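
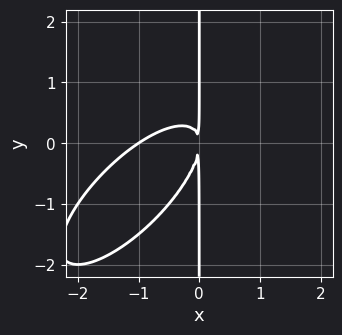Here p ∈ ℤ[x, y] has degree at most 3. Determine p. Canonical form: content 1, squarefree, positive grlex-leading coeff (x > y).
2*x^3 - 3*x^2*y + 2*x*y^2 + 2*x^2

First, degree: the shape is more complex than any degree-2 curve, so deg p = 3.
Next, reading off the gridlines: every point of the y-axis in the box is on the curve; one x-axis crossing is at x = -1.
Finally, solving for integer coefficients yields p as stated.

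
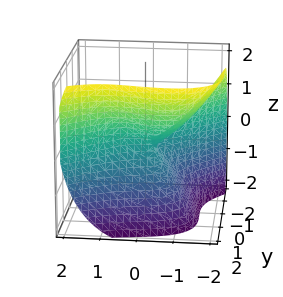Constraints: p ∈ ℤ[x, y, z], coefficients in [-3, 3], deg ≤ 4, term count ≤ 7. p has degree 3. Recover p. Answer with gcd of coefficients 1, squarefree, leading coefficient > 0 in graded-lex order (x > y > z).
1. deg p = 3. A generic line meets the surface in up to 3 points.
2. Reading off the gridlines: it meets the y-axis at y = 0 (among the integer gridlines); it meets the x-axis at x = 0 (among the integer gridlines); one z-axis crossing is at z = 0.
3. Putting this together gives p.

2*x^3 - 3*y^3 - 2*x*z + 2*y^2 + 3*z^2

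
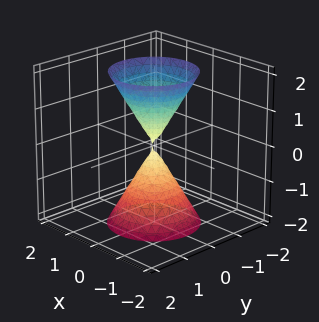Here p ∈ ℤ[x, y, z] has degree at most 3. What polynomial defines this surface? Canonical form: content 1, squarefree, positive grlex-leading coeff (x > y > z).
3*x^2 + 3*y^2 - z^2

I count 2 distinct pieces. Treating them together as one polynomial.
Degree: a double cone through the origin; a quadric, so deg p = 2.
Symmetries: it's symmetric under z → −z, forcing even powers of z; every cross-section ⟂ z is a circle, so x, y appear only via x² + y².
Reading off the gridlines: it crosses the z-axis at the gridline z = 0; a circular section at z = -2 has radius between 1 and 2.
Solving for integer coefficients yields p as stated.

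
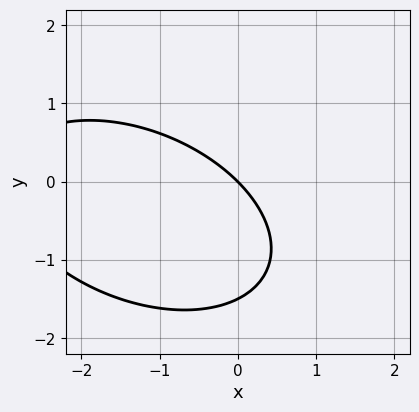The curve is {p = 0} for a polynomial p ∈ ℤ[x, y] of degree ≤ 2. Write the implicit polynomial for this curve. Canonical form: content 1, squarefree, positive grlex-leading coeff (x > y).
x^2 + x*y + 2*y^2 + 3*x + 3*y

First, degree: the shape is more complex than any degree-1 curve, so deg p = 2.
Next, reading off the gridlines: it crosses the y-axis at the gridline y = 0; it meets the x-axis at x = 0 (among the integer gridlines).
Finally, solving for integer coefficients yields p as stated.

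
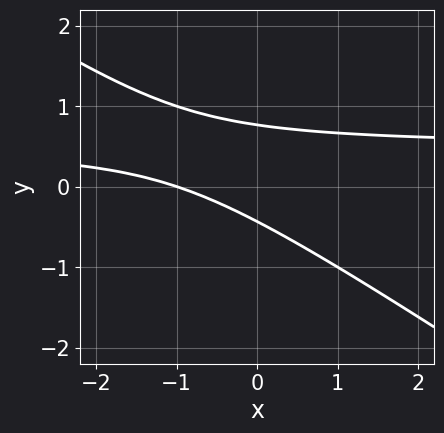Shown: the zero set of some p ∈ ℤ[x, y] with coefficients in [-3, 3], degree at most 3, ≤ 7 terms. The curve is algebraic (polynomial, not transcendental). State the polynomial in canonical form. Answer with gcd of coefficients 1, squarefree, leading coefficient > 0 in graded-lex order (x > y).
2*x*y + 3*y^2 - x - y - 1

1. deg p = 2. The shape is more complex than any degree-1 curve.
2. Checking where it meets the axes: it crosses the x-axis at the gridline x = -1.
3. Assembling these constraints gives the stated polynomial.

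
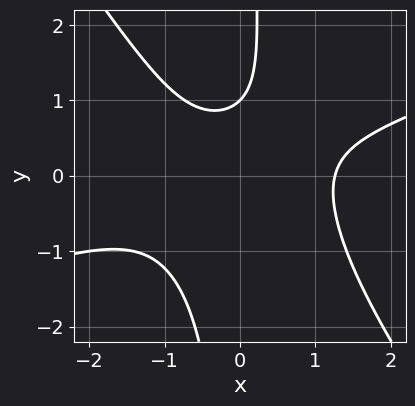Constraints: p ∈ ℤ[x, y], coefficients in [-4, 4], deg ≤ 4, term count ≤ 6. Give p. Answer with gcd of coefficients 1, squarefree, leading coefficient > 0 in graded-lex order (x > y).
First, degree: no degree-2 curve has this shape, so deg p = 3.
Next, against the integer gridlines: it meets the y-axis at y = 1 (among the integer gridlines).
Finally, these observations pin down the coefficients.

x^3 - 2*x^2*y - 2*x*y^2 + 2*y - 2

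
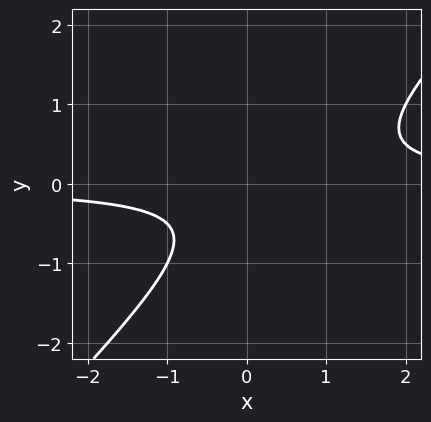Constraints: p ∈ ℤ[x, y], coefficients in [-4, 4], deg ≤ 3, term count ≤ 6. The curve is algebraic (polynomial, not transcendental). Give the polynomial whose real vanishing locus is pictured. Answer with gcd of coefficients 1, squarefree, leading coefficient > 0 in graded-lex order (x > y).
First, the degree is 2 — no degree-1 curve has this shape.
Then, reading off the gridlines: no y-intercept at any integer in the box; the curve avoids every integer x-axis point in the box.
Finally, the integer polynomial consistent with all of this is the stated p.

2*x*y - 2*y^2 - y - 1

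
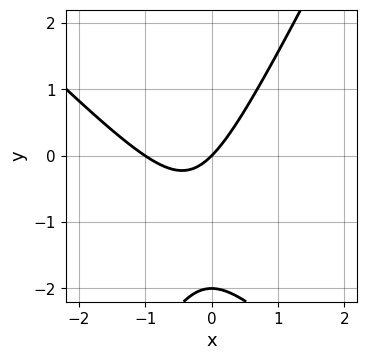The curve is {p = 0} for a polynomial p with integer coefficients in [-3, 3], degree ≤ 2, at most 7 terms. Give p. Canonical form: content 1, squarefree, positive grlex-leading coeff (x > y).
2*x^2 + x*y - y^2 + 2*x - 2*y

(a) Degree: no degree-1 curve has this shape, so deg p = 2.
(b) From the visible intercepts: among the integer gridlines, it crosses the x-axis at x ∈ {-1, 0}; the y-axis gridline crossings are at y ∈ {-2, 0}.
(c) Assembling these constraints gives the stated polynomial.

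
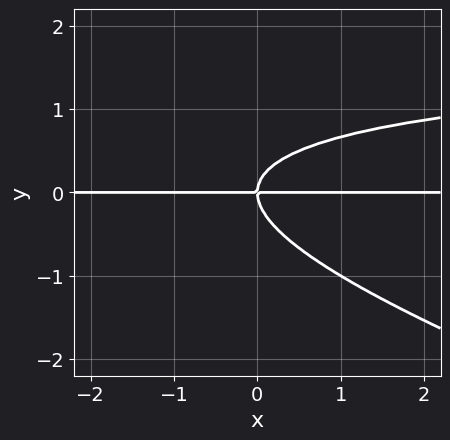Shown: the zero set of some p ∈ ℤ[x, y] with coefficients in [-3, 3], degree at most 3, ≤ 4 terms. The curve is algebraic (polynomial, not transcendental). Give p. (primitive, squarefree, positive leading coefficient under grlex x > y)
x*y^2 + 3*y^3 - 2*x*y

1. deg p = 3. The shape is more complex than any degree-2 curve.
2. Reading off the gridlines: the visible x-axis segment lies entirely on the curve; one y-axis crossing is at y = 0.
3. Matching integer coefficients to the picture gives p.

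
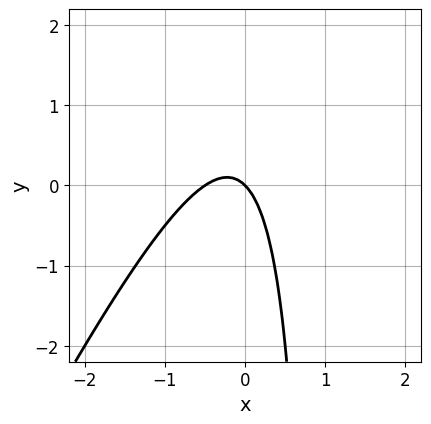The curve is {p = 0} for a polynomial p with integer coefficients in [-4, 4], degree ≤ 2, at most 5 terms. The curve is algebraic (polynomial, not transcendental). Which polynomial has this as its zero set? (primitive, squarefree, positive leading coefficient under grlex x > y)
2*x^2 - x*y + x + y

First, degree: the shape is more complex than any degree-1 curve, so deg p = 2.
Then, observable constraints: it crosses the x-axis at the gridline x = 0; it crosses the y-axis at the gridline y = 0.
Finally, the integer polynomial consistent with all of this is the stated p.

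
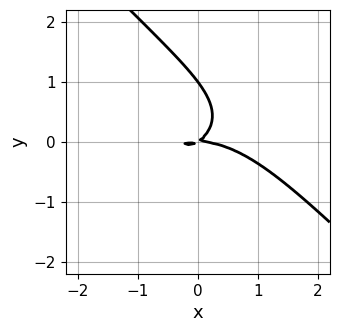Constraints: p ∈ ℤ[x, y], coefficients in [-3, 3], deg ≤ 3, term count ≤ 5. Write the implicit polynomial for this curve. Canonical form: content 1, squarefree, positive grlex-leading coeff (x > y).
x^3 + 2*x*y^2 + 3*y^3 + 2*x*y - 3*y^2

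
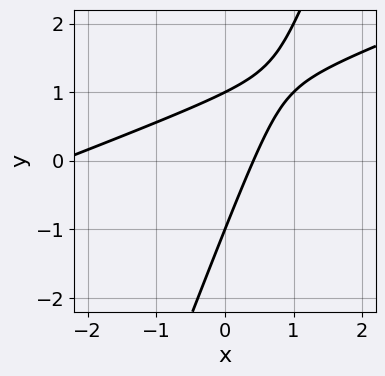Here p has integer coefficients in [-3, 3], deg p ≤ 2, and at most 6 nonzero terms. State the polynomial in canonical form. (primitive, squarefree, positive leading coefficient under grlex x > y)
x^2 - 3*x*y + y^2 + 2*x - 1

1. Degree: the shape is more complex than any degree-1 curve, so deg p = 2.
2. From the axis intercepts and sections: the y-axis gridline crossings are at y ∈ {-1, 1}.
3. Assembling these constraints gives the stated polynomial.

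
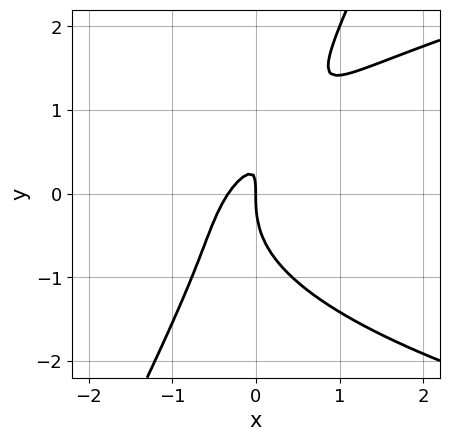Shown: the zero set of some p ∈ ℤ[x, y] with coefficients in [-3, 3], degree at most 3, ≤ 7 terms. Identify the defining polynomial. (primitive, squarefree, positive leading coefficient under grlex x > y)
The degree is 3 — the shape is more complex than any degree-2 curve.
Reading off the gridlines: it crosses the x-axis at the gridline x = 0; one y-axis crossing is at y = 0.
Putting this together gives p.

2*x*y^2 - y^3 - 3*x^2 + 2*x*y - x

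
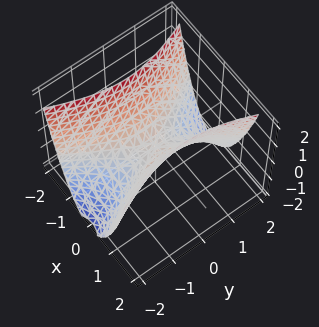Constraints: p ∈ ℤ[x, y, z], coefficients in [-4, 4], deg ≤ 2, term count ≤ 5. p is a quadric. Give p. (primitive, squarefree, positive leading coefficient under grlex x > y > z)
Degree: a hyperbolic paraboloid; a quadric, so deg p = 2.
Symmetries: the x ↦ −x reflection is a symmetry, so x appears only in even powers; it's symmetric under y → −y, forcing even powers of y.
Reading off the gridlines: it meets the x-axis at x = 0 (among the integer gridlines); it meets the y-axis at y = 0 (among the integer gridlines); it crosses the z-axis at the gridline z = 0.
Assembling these constraints gives the stated polynomial.

3*x^2 - y^2 - 2*z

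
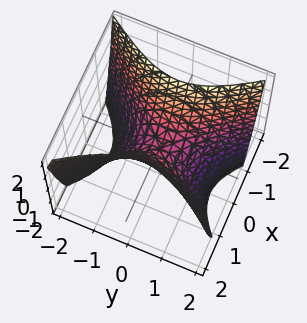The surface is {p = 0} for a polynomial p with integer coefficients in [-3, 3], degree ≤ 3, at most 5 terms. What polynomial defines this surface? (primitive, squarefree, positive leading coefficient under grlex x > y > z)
1. The degree is 2 — a hyperbolic paraboloid; a quadric.
2. Symmetries: mirror symmetry y ↦ −y ⇒ only even powers of y; it's symmetric under x → −x, forcing even powers of x.
3. Observable constraints: one y-axis crossing is at y = 0; it crosses the x-axis at the gridline x = 0; one z-axis crossing is at z = 0.
4. Matching integer coefficients to the picture gives p.

3*x^2 - 2*y^2 - 2*z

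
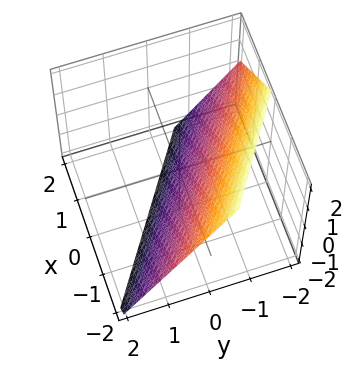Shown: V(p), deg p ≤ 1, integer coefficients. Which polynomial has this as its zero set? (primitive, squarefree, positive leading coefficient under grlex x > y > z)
2*x + 3*y + 2*z + 2

Degree: the surface is flat (a plane), so deg p = 1.
Against the integer gridlines: one z-axis crossing is at z = -1; one x-axis crossing is at x = -1.
Matching integer coefficients to the picture gives p.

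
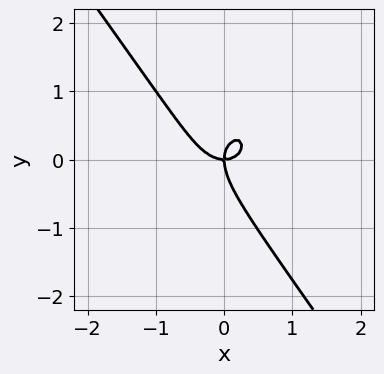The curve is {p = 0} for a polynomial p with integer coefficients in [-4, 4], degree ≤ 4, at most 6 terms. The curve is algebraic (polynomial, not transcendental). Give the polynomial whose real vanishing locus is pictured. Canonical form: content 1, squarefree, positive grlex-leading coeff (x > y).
(a) Degree: the shape is more complex than any degree-2 curve, so deg p = 3.
(b) From the axis intercepts and sections: one x-axis crossing is at x = 0; one y-axis crossing is at y = 0.
(c) Matching integer coefficients to the picture gives p.

3*x^3 + x^2*y + 2*x*y^2 + 2*y^3 - 2*x*y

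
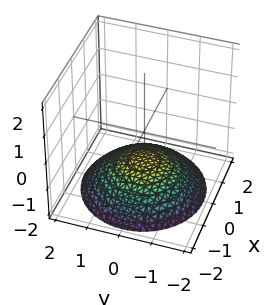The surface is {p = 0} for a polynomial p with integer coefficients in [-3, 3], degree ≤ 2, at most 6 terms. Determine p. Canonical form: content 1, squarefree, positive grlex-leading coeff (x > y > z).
x^2 + y^2 + 3*z + 3

First, degree: the shape is more complex than any degree-1 surface, so deg p = 2.
Next, by symmetry, the surface is invariant under rotation about z: p = q(x² + y², z).
Then, against the integer gridlines: the surface avoids every integer x-axis point in the box; it meets the z-axis at z = -1 (among the integer gridlines); it misses every integer gridline on the y-axis; a circular section at z = -2 has radius between 1 and 2.
Finally, assembling these constraints gives the stated polynomial.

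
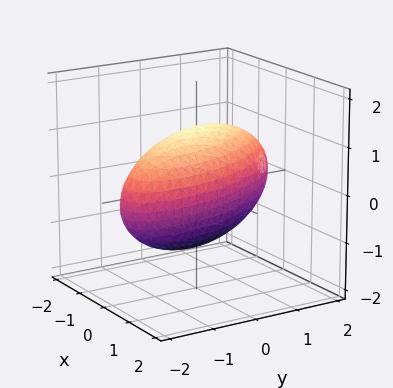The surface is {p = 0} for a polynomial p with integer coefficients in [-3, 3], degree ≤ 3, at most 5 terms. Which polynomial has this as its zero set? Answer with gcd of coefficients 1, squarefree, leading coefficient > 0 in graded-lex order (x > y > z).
3*x^2 + 2*x*y + y^2 + 2*z^2 - 3

1. The degree is 2 — the shape is more complex than any degree-1 surface.
2. Reading off the gridlines: among the integer gridlines, it crosses the x-axis at x ∈ {-1, 1}.
3. Assembling these constraints gives the stated polynomial.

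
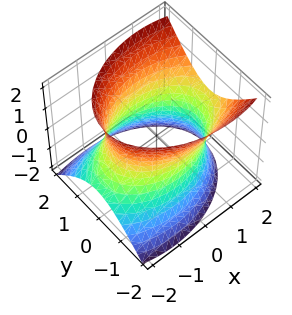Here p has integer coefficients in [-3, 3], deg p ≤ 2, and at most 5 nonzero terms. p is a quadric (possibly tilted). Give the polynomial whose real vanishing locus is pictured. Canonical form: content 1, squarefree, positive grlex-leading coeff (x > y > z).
x^2 - x*z + 2*y^2 - z^2 - 3

(a) The degree is 2 — the shape is more complex than any degree-1 surface.
(b) Checking where it meets the axes: no z-intercept at any integer in the box.
(c) Matching integer coefficients to the picture gives p.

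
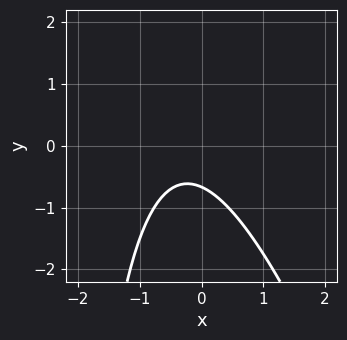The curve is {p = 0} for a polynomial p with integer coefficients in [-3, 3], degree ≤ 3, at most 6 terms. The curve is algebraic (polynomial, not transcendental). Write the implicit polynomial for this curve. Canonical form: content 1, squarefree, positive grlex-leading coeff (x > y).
(a) Degree: no degree-1 curve has this shape, so deg p = 2.
(b) Observable constraints: the curve avoids every integer x-axis point in the box.
(c) Matching integer coefficients to the picture gives p.

3*x^2 + x*y + 2*x + 3*y + 2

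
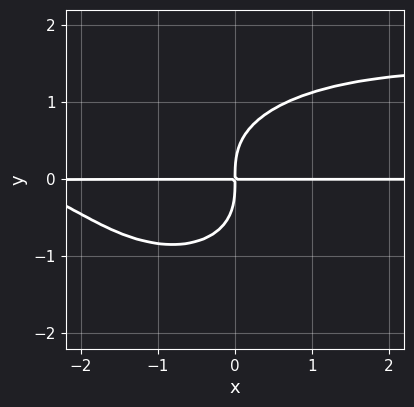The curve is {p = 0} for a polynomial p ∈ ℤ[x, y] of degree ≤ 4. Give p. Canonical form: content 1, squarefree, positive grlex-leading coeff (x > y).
(a) The degree is 4 — a generic line meets the curve in up to 4 points.
(b) From the axis intercepts and sections: every point of the x-axis in the box is on the curve.
(c) Together with the visible shape, these determine p as stated.

x^2*y^2 + 2*y^4 - x^2*y - 3*x*y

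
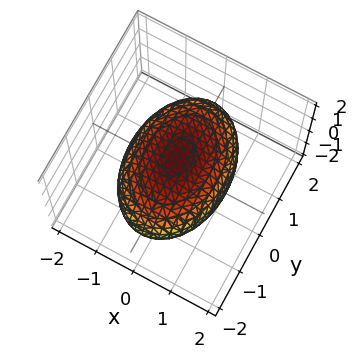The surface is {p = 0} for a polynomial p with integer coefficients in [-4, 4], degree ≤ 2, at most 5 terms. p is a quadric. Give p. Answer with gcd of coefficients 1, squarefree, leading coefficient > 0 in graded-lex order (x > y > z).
(a) Degree: a closed, bounded, convex surface; a quadric, so deg p = 2.
(b) Symmetries: it's symmetric under y → −y, forcing even powers of y; mirror symmetry z ↦ −z ⇒ only even powers of z; mirror symmetry x ↦ −x ⇒ only even powers of x.
(c) Reading off the gridlines: among the integer gridlines, it crosses the z-axis at z ∈ {-1, 1}.
(d) Fitting integer coefficients to these (and the overall shape) gives p.

2*x^2 + y^2 + 3*z^2 - 3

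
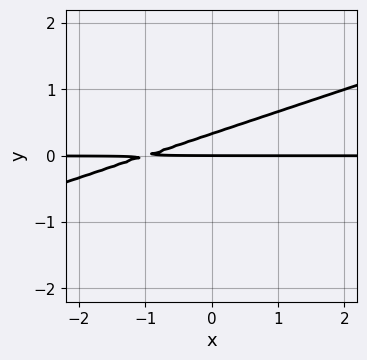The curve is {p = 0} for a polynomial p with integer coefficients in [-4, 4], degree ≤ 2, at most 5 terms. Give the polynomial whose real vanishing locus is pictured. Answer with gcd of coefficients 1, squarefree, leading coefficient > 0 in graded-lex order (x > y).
Degree: a generic line meets the curve in up to 2 points, so deg p = 2.
From the axis intercepts and sections: it crosses the y-axis at the gridline y = 0; the visible x-axis segment lies entirely on the curve.
Solving for integer coefficients yields p as stated.

x*y - 3*y^2 + y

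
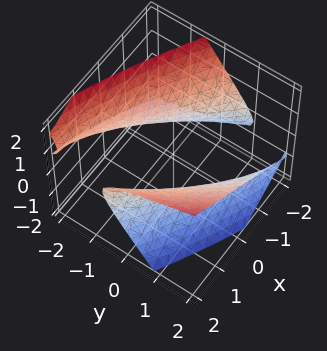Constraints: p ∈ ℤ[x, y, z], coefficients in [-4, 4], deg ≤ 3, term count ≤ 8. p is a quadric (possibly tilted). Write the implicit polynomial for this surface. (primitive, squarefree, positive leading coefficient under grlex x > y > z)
(a) There are 2 components. Treating them together as one polynomial.
(b) deg p = 2. No degree-1 surface has this shape.
(c) From the axis intercepts and sections: the surface avoids every integer z-axis point in the box.
(d) Matching integer coefficients to the picture gives p.

x^2 + 2*x*y + y^2 - 2*y*z - 2*z^2 - 2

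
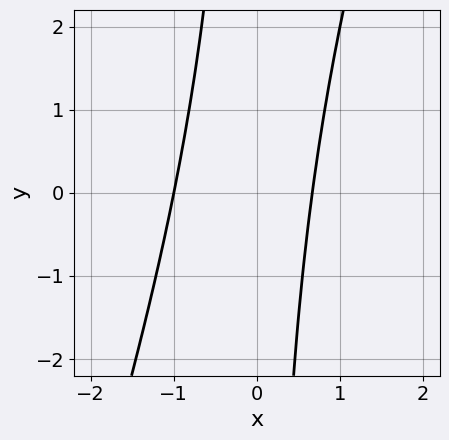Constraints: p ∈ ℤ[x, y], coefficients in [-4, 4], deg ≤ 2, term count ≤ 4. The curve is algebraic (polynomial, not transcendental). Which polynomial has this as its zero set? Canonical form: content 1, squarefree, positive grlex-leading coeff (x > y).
First, deg p = 2.
Next, from the axis intercepts and sections: it crosses the x-axis at the gridline x = -1; it misses every integer gridline on the y-axis.
Finally, these observations pin down the coefficients.

3*x^2 - x*y + x - 2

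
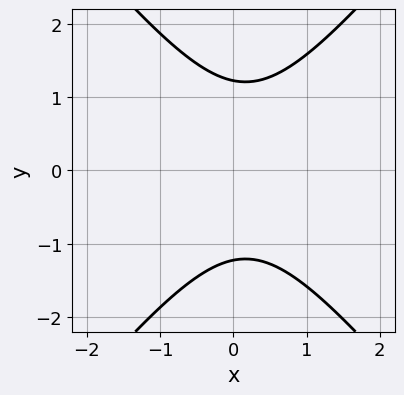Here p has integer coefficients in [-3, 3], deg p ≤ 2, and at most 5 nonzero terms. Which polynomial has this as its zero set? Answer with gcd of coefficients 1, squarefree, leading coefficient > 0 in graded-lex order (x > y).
3*x^2 - 2*y^2 - x + 3

The degree is 2 — a generic line meets the curve in up to 2 points.
Symmetries: it's symmetric under y → −y, forcing even powers of y.
From the axis intercepts and sections: the curve avoids every integer x-axis point in the box.
Putting this together gives p.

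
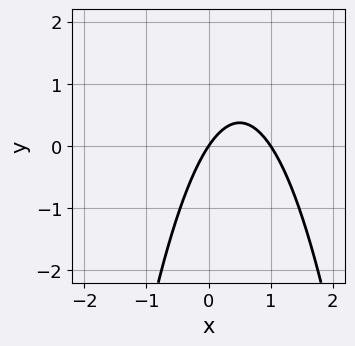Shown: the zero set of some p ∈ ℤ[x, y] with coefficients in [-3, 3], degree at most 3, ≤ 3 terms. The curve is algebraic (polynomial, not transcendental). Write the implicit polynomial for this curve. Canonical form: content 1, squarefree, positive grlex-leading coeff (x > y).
3*x^2 - 3*x + 2*y

Degree: the shape is more complex than any degree-1 curve, so deg p = 2.
Observable constraints: among the integer gridlines, it crosses the x-axis at x ∈ {0, 1}; one y-axis crossing is at y = 0.
These observations pin down the coefficients.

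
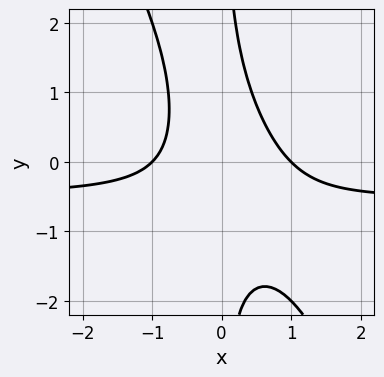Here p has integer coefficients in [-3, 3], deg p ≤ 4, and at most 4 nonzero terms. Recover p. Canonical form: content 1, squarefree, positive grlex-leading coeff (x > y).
Degree: no degree-2 curve has this shape, so deg p = 3.
From the axis intercepts and sections: the curve avoids every integer y-axis point in the box; the x-axis gridline crossings are at x ∈ {-1, 1}.
Putting this together gives p.

2*x^2*y + x*y^2 + x^2 - 1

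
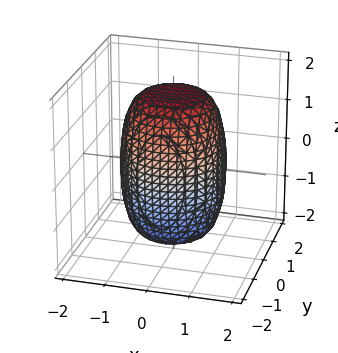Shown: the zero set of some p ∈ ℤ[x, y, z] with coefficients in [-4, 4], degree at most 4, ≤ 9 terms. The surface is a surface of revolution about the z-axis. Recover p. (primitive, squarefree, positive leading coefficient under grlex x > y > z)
2*x^4 + 4*x^2*y^2 + 2*y^4 - x^2 - y^2 + z^2 - 3

1. Degree: the shape is more complex than any degree-3 surface, so deg p = 4.
2. Symmetries: rotational symmetry about the z-axis ⇒ p depends on x, y only through x² + y².
3. Checking where it meets the axes: a circular section at z = -1 has radius between 1 and 2.
4. Putting this together gives p.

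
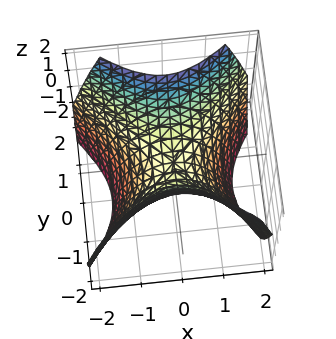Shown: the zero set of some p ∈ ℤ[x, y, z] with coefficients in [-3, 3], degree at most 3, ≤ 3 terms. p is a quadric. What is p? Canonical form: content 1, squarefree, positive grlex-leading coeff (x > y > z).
First, degree: a saddle surface; a quadric, so deg p = 2.
Next, symmetries: it's symmetric under x → −x, forcing even powers of x; the y ↦ −y reflection is a symmetry, so y appears only in even powers.
Next, from the axis intercepts and sections: it meets the y-axis at y = 0 (among the integer gridlines); it crosses the x-axis at the gridline x = 0.
Finally, matching integer coefficients to the picture gives p.

x^2 - y^2 + z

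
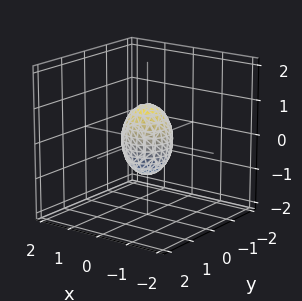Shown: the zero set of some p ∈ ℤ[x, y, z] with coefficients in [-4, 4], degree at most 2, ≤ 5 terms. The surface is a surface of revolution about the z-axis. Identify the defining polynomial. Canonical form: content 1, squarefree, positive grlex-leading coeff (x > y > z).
2*x^2 + 2*y^2 + z^2 - 1

(a) The degree is 2 — no degree-1 surface has this shape.
(b) Symmetry: every cross-section ⟂ z is a circle, so x, y appear only via x² + y².
(c) Reading off the gridlines: a circular section at z = 0 has radius between 0 and 1; the z-axis gridline crossings are at z ∈ {-1, 1}.
(d) Solving for integer coefficients yields p as stated.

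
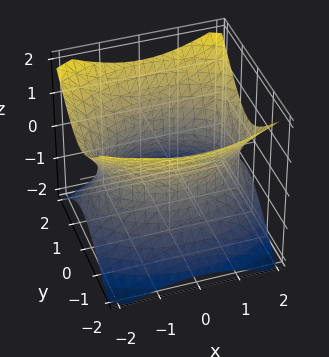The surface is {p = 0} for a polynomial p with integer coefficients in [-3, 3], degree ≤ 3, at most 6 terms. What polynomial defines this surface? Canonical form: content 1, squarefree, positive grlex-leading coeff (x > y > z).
First, deg p = 2. An hourglass — one-sheet hyperboloid; a quadric.
Next, symmetries: the x ↦ −x reflection is a symmetry, so x appears only in even powers; it's symmetric under z → −z, forcing even powers of z; mirror symmetry y ↦ −y ⇒ only even powers of y.
Then, reading off the gridlines: no z-intercept at any integer in the box.
Finally, putting this together gives p.

x^2 + 2*y^2 - 2*z^2 - 3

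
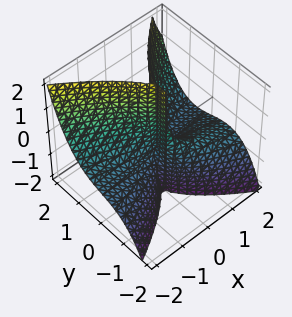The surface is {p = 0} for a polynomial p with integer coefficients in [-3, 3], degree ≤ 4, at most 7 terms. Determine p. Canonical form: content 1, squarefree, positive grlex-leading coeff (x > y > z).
Degree: the shape is more complex than any degree-2 surface, so deg p = 3.
Reading off the gridlines: it crosses the x-axis at the gridline x = 0; every point of the z-axis in the box is on the surface; it crosses the y-axis at the gridline y = 0.
Together with the visible shape, these determine p as stated.

3*x^2*z - 3*y^3 + 2*x^2 + 2*x*y - y^2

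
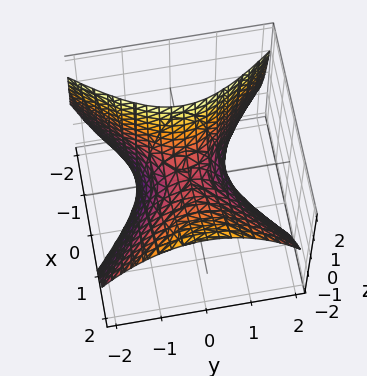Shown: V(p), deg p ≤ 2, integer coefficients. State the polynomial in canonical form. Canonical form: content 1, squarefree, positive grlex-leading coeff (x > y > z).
x^2 - x*z - y^2 - z

1. Degree: a generic line meets the surface in up to 2 points, so deg p = 2.
2. Observable constraints: one y-axis crossing is at y = 0; one x-axis crossing is at x = 0; it meets the z-axis at z = 0 (among the integer gridlines).
3. Putting this together gives p.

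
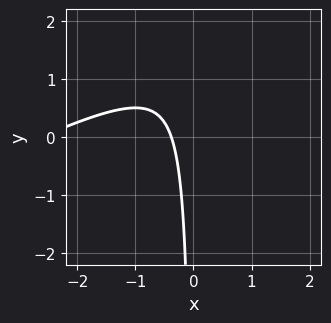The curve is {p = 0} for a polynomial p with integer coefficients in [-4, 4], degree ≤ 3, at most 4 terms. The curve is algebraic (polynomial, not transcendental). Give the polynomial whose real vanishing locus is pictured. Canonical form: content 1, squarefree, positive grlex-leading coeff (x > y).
(a) The degree is 2 — a generic line meets the curve in up to 2 points.
(b) Checking where it meets the axes: no y-intercept at any integer in the box.
(c) Together with the visible shape, these determine p as stated.

x^2 - 2*x*y + 3*x + 1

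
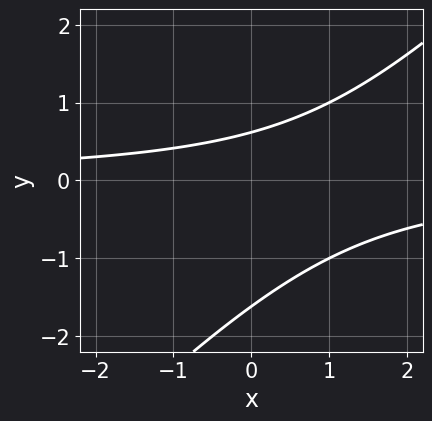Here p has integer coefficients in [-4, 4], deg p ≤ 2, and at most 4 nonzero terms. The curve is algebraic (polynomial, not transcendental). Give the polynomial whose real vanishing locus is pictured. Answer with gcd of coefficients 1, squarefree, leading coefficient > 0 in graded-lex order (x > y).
x*y - y^2 - y + 1

First, the degree is 2 — the shape is more complex than any degree-1 curve.
Then, from the visible intercepts: no x-intercept at any integer in the box.
Finally, these observations pin down the coefficients.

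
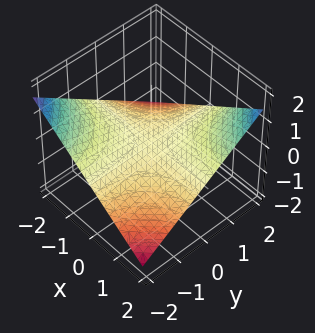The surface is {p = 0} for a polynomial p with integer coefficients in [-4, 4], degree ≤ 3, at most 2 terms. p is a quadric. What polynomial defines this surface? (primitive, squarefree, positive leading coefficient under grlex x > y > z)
The degree is 2 — a hyperbolic paraboloid; a quadric.
From the axis intercepts and sections: every point of the y-axis in the box is on the surface; every point of the x-axis in the box is on the surface; one z-axis crossing is at z = 0.
Solving for integer coefficients yields p as stated.

x*y - 3*z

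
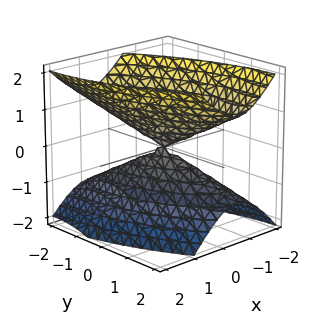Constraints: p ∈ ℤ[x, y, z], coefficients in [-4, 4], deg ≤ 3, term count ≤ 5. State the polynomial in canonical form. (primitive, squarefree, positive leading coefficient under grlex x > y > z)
(a) There are 2 components. They look like related sheets of one shape, so recover p as a whole.
(b) The degree is 2 — no degree-1 surface has this shape.
(c) Checking where it meets the axes: it meets the y-axis at y = 0 (among the integer gridlines); one z-axis crossing is at z = 0; it meets the x-axis at x = 0 (among the integer gridlines).
(d) Together with the visible shape, these determine p as stated.

3*x^2 + 2*x*y + y^2 - 2*z^2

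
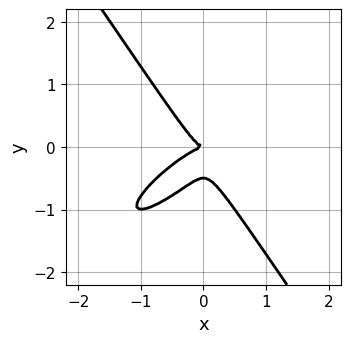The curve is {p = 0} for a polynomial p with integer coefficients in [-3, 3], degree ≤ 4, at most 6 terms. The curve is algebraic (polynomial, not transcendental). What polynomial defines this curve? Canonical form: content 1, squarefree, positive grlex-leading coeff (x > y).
2*x^3 - 3*x^2*y + 2*y^3 + y^2

The degree is 3 — no degree-2 curve has this shape.
Observable constraints: it crosses the y-axis at the gridline y = 0; it meets the x-axis at x = 0 (among the integer gridlines).
The integer polynomial consistent with all of this is the stated p.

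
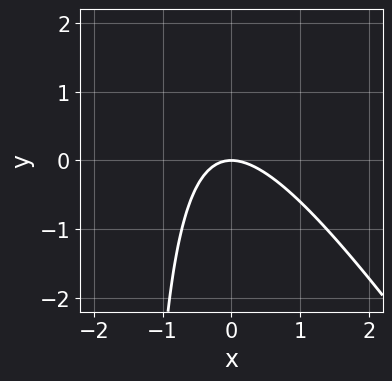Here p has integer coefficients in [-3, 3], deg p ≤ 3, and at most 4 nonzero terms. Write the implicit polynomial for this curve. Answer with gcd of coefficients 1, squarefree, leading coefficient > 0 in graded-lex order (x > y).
(a) deg p = 2.
(b) From the visible intercepts: it crosses the y-axis at the gridline y = 0; one x-axis crossing is at x = 0.
(c) The integer polynomial consistent with all of this is the stated p.

3*x^2 + 2*x*y + 3*y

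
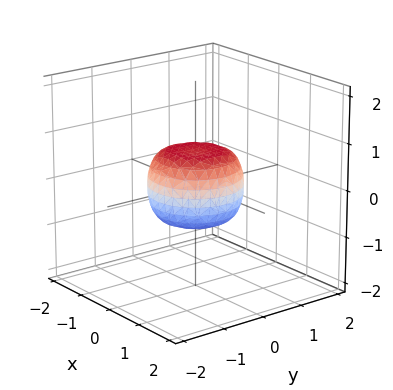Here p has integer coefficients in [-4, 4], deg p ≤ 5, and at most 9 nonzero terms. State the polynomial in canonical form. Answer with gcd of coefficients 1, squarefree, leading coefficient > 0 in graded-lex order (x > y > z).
Degree: the shape is more complex than any degree-3 surface, so deg p = 4.
Symmetry: the z-axis is an axis of rotation, so x and y enter only as x² + y².
Reading off the gridlines: a circular section at z = 0 has radius exactly 1; among the integer gridlines, it crosses the x-axis at x ∈ {-1, 1}; the y-axis gridline crossings are at y ∈ {-1, 1}.
Solving for integer coefficients yields p as stated.

2*x^4 + 4*x^2*y^2 + 2*y^4 - x^2 - y^2 + 2*z^2 - 1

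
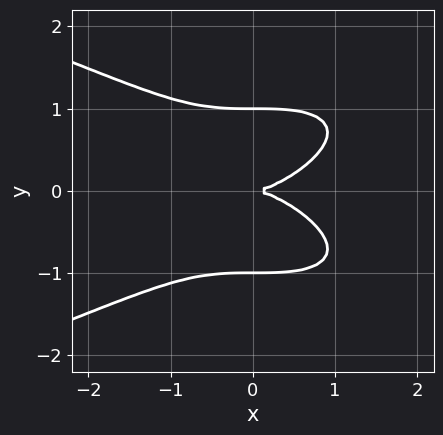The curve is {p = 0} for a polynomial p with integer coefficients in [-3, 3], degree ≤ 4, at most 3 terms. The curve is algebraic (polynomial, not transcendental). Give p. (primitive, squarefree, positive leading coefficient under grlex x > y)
First, the degree is 4 — no degree-3 curve has this shape.
Next, symmetries: the y ↦ −y reflection is a symmetry, so y appears only in even powers.
Then, observable constraints: it crosses the x-axis at the gridline x = 0; the y-axis gridline crossings are at y ∈ {-1, 0, 1}.
Finally, the integer polynomial consistent with all of this is the stated p.

3*y^4 + x^3 - 3*y^2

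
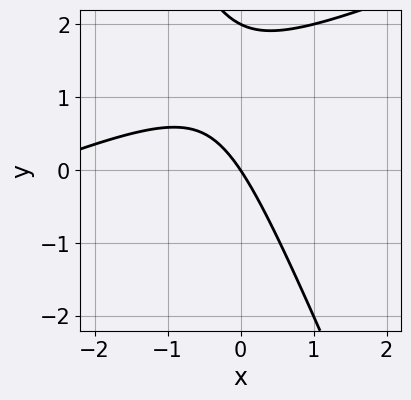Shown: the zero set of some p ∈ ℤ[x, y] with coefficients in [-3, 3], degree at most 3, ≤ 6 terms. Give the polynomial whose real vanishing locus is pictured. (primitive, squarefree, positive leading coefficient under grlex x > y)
1. The degree is 2 — no degree-1 curve has this shape.
2. From the axis intercepts and sections: the y-axis gridline crossings are at y ∈ {0, 2}; one x-axis crossing is at x = 0.
3. Fitting integer coefficients to these (and the overall shape) gives p.

x^2 - 2*x*y - y^2 + 3*x + 2*y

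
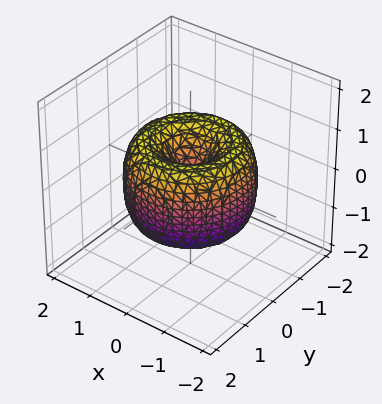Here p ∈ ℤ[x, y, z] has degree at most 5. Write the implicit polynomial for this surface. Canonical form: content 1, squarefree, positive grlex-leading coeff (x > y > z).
deg p = 4. No degree-3 surface has this shape.
Symmetries: rotational symmetry about the z-axis ⇒ p depends on x, y only through x² + y².
Observable constraints: one z-axis crossing is at z = 0; a circular section at z = 0 has radius between 1 and 2; it meets the y-axis at y = 0 (among the integer gridlines); one x-axis crossing is at x = 0.
The integer polynomial consistent with all of this is the stated p.

x^4 + 2*x^2*y^2 + y^4 - 2*x^2 - 2*y^2 + z^2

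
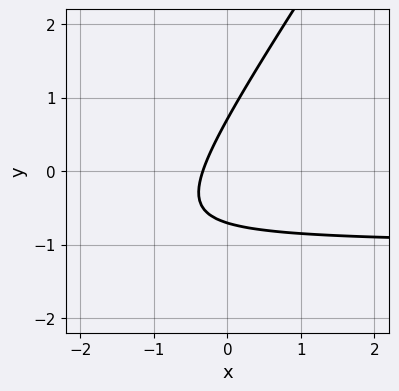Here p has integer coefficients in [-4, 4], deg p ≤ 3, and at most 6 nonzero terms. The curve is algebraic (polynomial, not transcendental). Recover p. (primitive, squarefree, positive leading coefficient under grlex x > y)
1. The degree is 2 — no degree-1 curve has this shape.
2. Putting this together gives p.

3*x*y - 2*y^2 + 3*x + 1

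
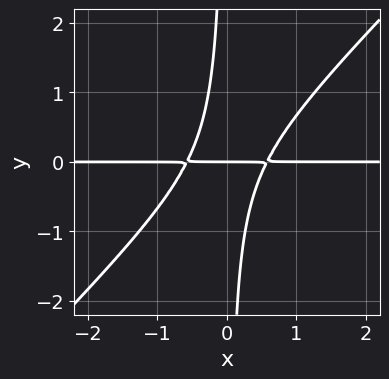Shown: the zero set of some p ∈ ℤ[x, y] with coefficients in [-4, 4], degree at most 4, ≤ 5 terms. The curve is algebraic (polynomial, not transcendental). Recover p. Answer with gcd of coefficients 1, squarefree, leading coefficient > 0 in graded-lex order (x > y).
3*x^2*y - 3*x*y^2 - y

The degree is 3 — no degree-2 curve has this shape.
From the axis intercepts and sections: every point of the x-axis in the box is on the curve; it meets the y-axis at y = 0 (among the integer gridlines).
The integer polynomial consistent with all of this is the stated p.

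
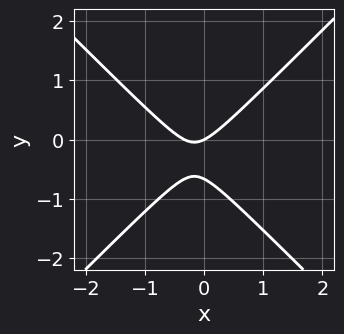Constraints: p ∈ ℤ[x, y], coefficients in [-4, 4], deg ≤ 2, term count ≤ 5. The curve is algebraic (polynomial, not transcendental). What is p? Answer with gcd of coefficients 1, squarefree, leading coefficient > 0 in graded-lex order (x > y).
First, degree: no degree-1 curve has this shape, so deg p = 2.
Next, against the integer gridlines: it crosses the y-axis at the gridline y = 0; it crosses the x-axis at the gridline x = 0.
Finally, assembling these constraints gives the stated polynomial.

3*x^2 - 3*y^2 + x - 2*y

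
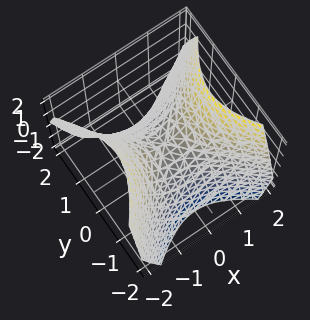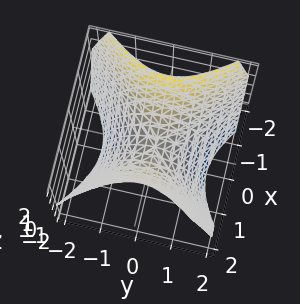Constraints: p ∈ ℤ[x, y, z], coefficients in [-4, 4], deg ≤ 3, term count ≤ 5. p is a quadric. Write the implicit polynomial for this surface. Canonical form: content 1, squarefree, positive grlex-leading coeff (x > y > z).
1. Degree: a hyperbolic paraboloid; a quadric, so deg p = 2.
2. Symmetries: it's symmetric under x → −x, forcing even powers of x; the y ↦ −y reflection is a symmetry, so y appears only in even powers.
3. Observable constraints: it meets the y-axis at y = 0 (among the integer gridlines); it crosses the z-axis at the gridline z = 0.
4. Putting this together gives p.

x^2 - y^2 - z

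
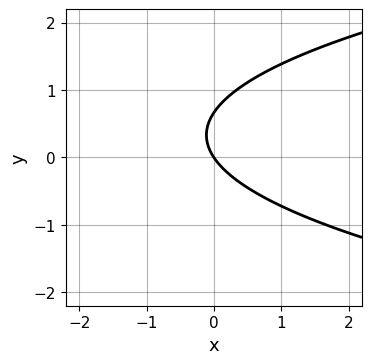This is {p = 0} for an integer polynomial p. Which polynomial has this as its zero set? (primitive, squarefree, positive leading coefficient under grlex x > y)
3*y^2 - 3*x - 2*y

Degree: no degree-1 curve has this shape, so deg p = 2.
Reading off the gridlines: it meets the x-axis at x = 0 (among the integer gridlines); it meets the y-axis at y = 0 (among the integer gridlines).
The integer polynomial consistent with all of this is the stated p.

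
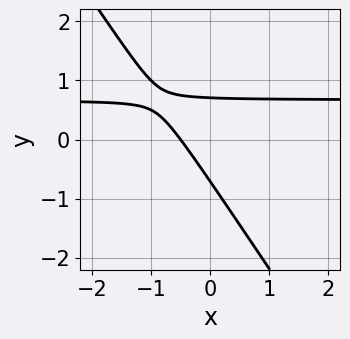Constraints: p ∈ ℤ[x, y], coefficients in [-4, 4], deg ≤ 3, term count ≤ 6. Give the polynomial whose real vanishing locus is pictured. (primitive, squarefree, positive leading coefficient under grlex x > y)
First, deg p = 2. A generic line meets the curve in up to 2 points.
Finally, putting this together gives p.

3*x*y + 2*y^2 - 2*x - 1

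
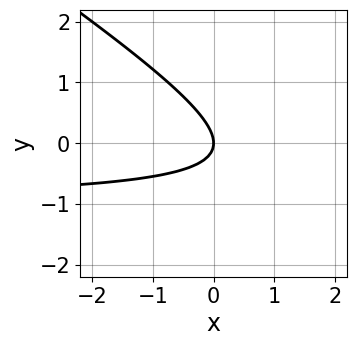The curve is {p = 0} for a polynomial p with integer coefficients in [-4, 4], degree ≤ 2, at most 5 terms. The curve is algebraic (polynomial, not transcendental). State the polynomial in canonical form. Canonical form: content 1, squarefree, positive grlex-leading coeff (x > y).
2*x*y + 3*y^2 + 2*x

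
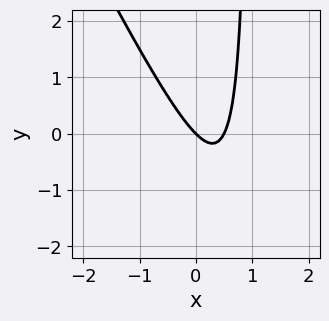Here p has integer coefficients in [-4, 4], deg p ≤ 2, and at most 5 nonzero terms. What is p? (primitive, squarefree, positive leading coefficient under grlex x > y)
2*x^2 + x*y - x - y

(a) The degree is 2 — the shape is more complex than any degree-1 curve.
(b) From the axis intercepts and sections: it crosses the x-axis at the gridline x = 0; it crosses the y-axis at the gridline y = 0.
(c) The integer polynomial consistent with all of this is the stated p.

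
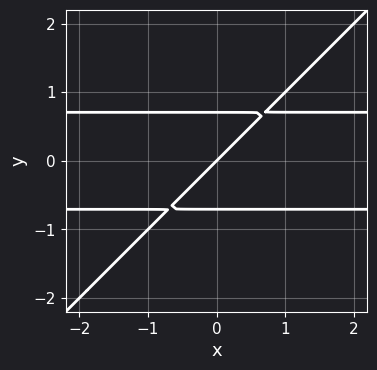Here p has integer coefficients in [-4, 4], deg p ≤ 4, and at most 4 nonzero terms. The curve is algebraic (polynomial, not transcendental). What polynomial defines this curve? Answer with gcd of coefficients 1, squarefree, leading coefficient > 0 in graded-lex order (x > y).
2*x*y^2 - 2*y^3 - x + y

(a) deg p = 3. No degree-2 curve has this shape.
(b) Observable constraints: one x-axis crossing is at x = 0; it crosses the y-axis at the gridline y = 0.
(c) Assembling these constraints gives the stated polynomial.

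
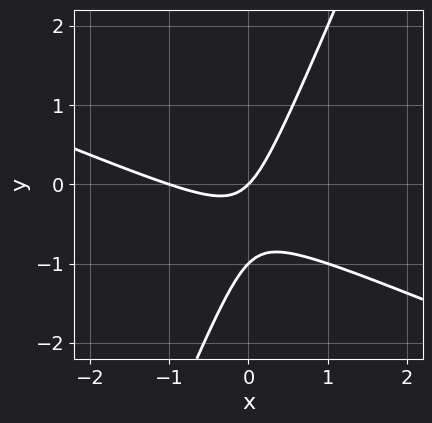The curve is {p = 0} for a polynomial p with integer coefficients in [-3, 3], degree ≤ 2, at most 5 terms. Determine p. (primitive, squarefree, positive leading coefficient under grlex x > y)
First, deg p = 2. The shape is more complex than any degree-1 curve.
Next, observable constraints: among the integer gridlines, it crosses the y-axis at y ∈ {-1, 0}; among the integer gridlines, it crosses the x-axis at x ∈ {-1, 0}.
Finally, putting this together gives p.

x^2 + 2*x*y - y^2 + x - y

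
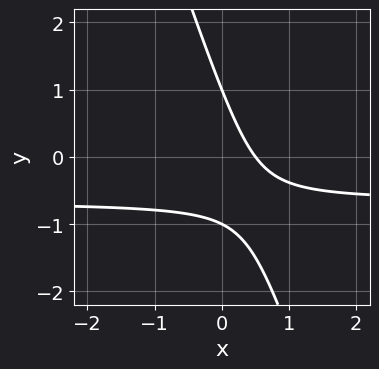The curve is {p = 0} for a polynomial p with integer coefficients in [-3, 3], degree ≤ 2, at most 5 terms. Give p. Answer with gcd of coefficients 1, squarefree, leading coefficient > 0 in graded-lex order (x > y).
3*x*y + y^2 + 2*x - 1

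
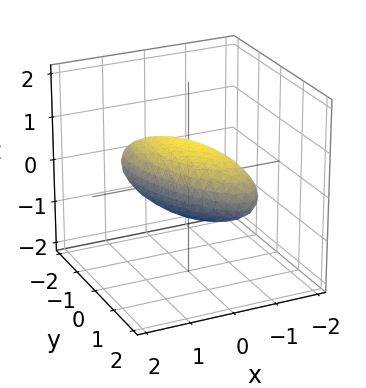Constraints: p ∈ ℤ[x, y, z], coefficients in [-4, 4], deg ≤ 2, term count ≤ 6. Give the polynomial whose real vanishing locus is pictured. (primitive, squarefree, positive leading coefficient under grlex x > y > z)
3*x^2 + 2*x*y + y^2 + 3*z^2 - 2

deg p = 2. No degree-1 surface has this shape.
Putting this together gives p.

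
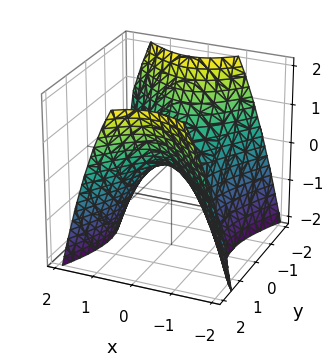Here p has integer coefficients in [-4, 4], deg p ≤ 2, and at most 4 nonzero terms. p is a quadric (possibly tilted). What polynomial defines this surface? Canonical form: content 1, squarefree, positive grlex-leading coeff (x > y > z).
3*x^2 + x*y - 2*y^2 + 3*z

The degree is 2 — the shape is more complex than any degree-1 surface.
Reading off the gridlines: one x-axis crossing is at x = 0; one y-axis crossing is at y = 0; one z-axis crossing is at z = 0.
Solving for integer coefficients yields p as stated.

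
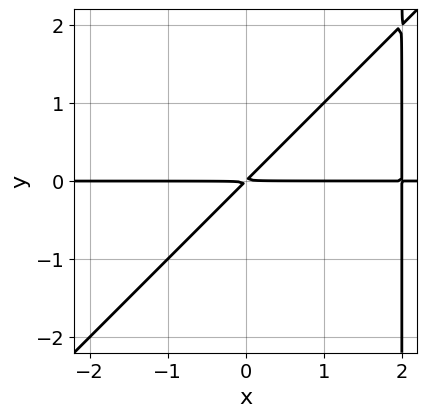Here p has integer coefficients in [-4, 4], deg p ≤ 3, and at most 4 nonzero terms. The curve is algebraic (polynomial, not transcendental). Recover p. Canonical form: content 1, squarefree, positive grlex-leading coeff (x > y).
x^2*y - x*y^2 - 2*x*y + 2*y^2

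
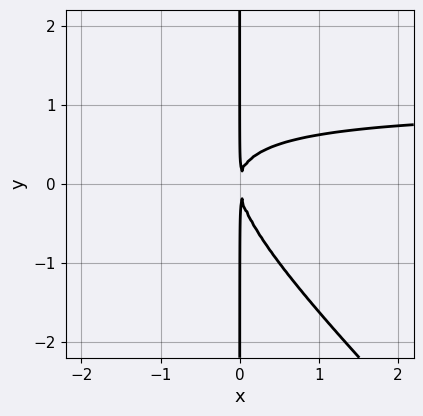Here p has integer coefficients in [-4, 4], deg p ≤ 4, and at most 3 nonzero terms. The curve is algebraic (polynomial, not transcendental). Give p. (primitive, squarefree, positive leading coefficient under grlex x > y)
x^2*y + x*y^2 - x^2

1. deg p = 3. A generic line meets the curve in up to 3 points.
2. From the visible intercepts: every point of the y-axis in the box is on the curve.
3. Together with the visible shape, these determine p as stated.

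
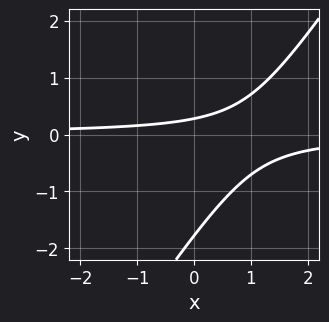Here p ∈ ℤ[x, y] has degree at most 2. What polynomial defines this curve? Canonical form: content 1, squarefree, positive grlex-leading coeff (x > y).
3*x*y - 2*y^2 - 3*y + 1

deg p = 2. No degree-1 curve has this shape.
Against the integer gridlines: the curve avoids every integer x-axis point in the box.
Putting this together gives p.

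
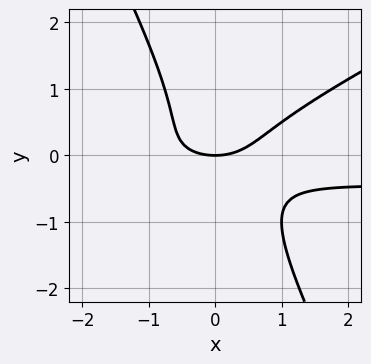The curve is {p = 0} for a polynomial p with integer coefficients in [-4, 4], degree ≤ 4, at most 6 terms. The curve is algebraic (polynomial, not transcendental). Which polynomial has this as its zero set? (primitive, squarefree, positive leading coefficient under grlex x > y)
The degree is 3 — the shape is more complex than any degree-2 curve.
Checking where it meets the axes: one x-axis crossing is at x = 0; it crosses the y-axis at the gridline y = 0.
The integer polynomial consistent with all of this is the stated p.

2*x^2*y - 3*x*y^2 - 2*y^3 + x^2 - 2*y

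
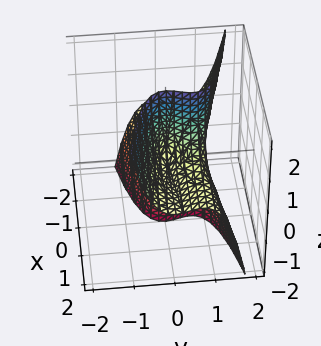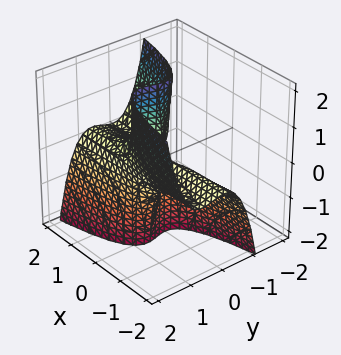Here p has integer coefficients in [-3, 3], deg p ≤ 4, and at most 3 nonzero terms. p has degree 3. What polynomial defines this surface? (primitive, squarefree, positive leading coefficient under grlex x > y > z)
2*y^3 + x*z - 2*y^2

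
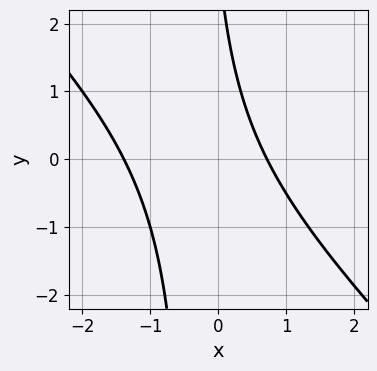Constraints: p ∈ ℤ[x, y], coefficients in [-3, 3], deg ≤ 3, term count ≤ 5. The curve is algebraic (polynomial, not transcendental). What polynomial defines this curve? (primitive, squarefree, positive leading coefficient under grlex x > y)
3*x^2 + 3*x*y + 2*x + y - 3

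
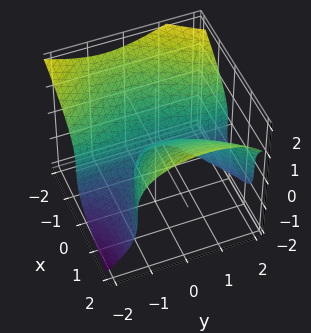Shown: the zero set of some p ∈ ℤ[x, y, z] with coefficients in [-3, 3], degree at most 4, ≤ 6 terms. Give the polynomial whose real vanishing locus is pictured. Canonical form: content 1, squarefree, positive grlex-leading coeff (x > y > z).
1. The degree is 3 — no degree-2 surface has this shape.
2. Against the integer gridlines: it crosses the x-axis at the gridline x = 0; it meets the z-axis at z = 0 (among the integer gridlines); the visible y-axis segment lies entirely on the surface.
3. Putting this together gives p.

x^2*y - 2*x*y^2 - 3*z^3 + 3*x^2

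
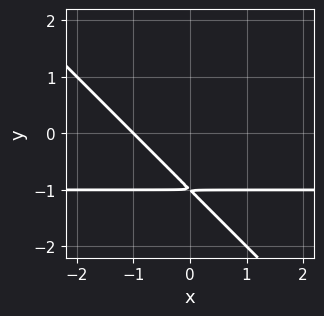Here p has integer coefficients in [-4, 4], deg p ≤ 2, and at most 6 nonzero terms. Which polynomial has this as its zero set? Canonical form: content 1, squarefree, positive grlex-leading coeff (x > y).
x*y + y^2 + x + 2*y + 1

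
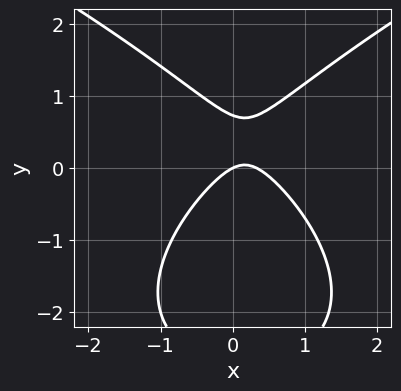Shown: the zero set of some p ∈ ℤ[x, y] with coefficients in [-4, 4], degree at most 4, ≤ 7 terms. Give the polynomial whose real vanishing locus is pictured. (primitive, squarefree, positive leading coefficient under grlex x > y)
1. deg p = 3.
2. Observable constraints: it crosses the x-axis at the gridline x = 0; one y-axis crossing is at y = 0.
3. Fitting integer coefficients to these (and the overall shape) gives p.

y^3 - 3*x^2 + 2*y^2 + x - 2*y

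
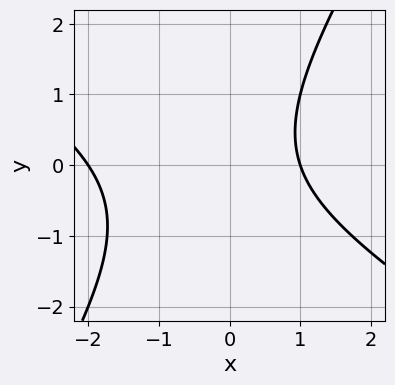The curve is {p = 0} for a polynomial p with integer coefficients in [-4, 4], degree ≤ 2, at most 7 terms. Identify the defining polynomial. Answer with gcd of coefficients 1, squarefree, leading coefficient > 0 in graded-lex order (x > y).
x^2 + x*y - y^2 + x - 2

First, degree: a generic line meets the curve in up to 2 points, so deg p = 2.
Then, observable constraints: among the integer gridlines, it crosses the x-axis at x ∈ {-2, 1}; no y-intercept at any integer in the box.
Finally, fitting integer coefficients to these (and the overall shape) gives p.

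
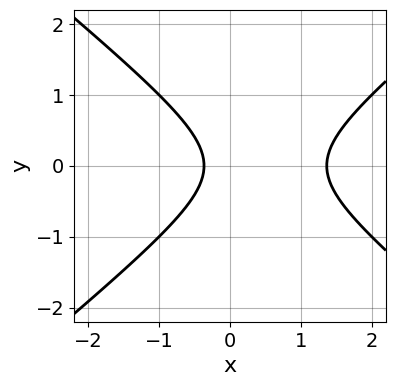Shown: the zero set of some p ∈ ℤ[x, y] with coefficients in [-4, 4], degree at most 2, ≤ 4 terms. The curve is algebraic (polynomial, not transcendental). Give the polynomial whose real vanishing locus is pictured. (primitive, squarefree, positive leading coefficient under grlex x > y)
1. Degree: the shape is more complex than any degree-1 curve, so deg p = 2.
2. Symmetries: mirror symmetry y ↦ −y ⇒ only even powers of y.
3. Reading off the gridlines: no y-intercept at any integer in the box.
4. Assembling these constraints gives the stated polynomial.

2*x^2 - 3*y^2 - 2*x - 1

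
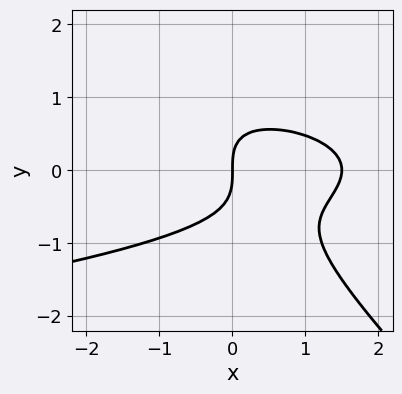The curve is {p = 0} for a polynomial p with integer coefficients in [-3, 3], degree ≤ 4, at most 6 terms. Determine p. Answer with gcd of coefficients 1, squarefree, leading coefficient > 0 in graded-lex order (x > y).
Degree: no degree-2 curve has this shape, so deg p = 3.
Observable constraints: it crosses the x-axis at the gridline x = 0; it crosses the y-axis at the gridline y = 0.
These observations pin down the coefficients.

3*x*y^2 + 3*y^3 + 2*x^2 - 3*x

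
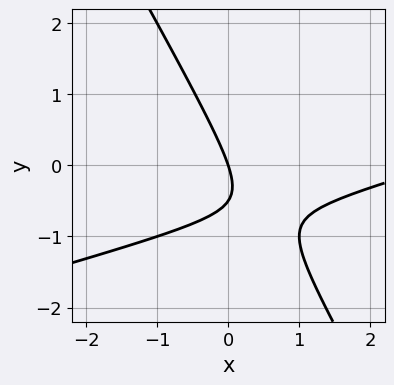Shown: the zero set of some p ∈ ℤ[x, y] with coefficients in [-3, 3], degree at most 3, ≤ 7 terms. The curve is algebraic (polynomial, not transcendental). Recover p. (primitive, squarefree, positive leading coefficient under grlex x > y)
(a) deg p = 2.
(b) Reading off the gridlines: one x-axis crossing is at x = 0; one y-axis crossing is at y = 0.
(c) Together with the visible shape, these determine p as stated.

x^2 - 3*x*y - 2*y^2 - 3*x - y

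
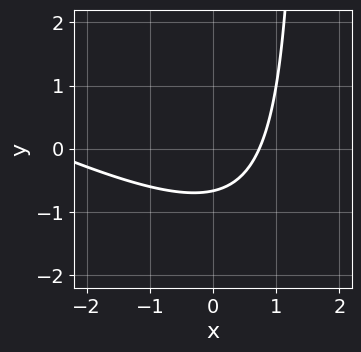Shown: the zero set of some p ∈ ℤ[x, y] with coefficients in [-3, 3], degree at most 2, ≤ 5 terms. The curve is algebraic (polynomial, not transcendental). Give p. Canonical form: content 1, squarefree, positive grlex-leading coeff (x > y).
(a) deg p = 2. The shape is more complex than any degree-1 curve.
(b) The integer polynomial consistent with all of this is the stated p.

x^2 + 2*x*y + 2*x - 3*y - 2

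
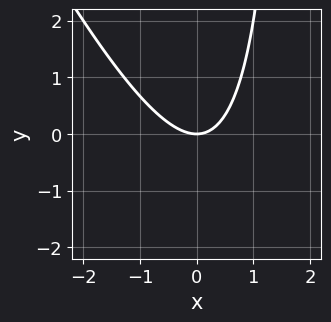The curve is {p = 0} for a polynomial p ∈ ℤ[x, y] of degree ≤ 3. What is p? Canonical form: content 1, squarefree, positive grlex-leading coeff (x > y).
2*x^2 + x*y - 2*y

(a) The degree is 2 — a generic line meets the curve in up to 2 points.
(b) Checking where it meets the axes: one x-axis crossing is at x = 0; it meets the y-axis at y = 0 (among the integer gridlines).
(c) Matching integer coefficients to the picture gives p.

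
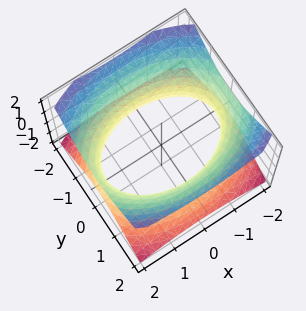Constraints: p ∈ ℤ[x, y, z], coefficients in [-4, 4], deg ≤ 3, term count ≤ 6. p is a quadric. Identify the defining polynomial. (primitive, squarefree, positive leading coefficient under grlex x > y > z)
x^2 + 2*y^2 - 2*z^2 - 3

1. deg p = 2. One connected sheet with a waist; a quadric.
2. Symmetries: the x ↦ −x reflection is a symmetry, so x appears only in even powers; mirror symmetry y ↦ −y ⇒ only even powers of y; mirror symmetry z ↦ −z ⇒ only even powers of z.
3. From the axis intercepts and sections: the surface avoids every integer z-axis point in the box.
4. Matching integer coefficients to the picture gives p.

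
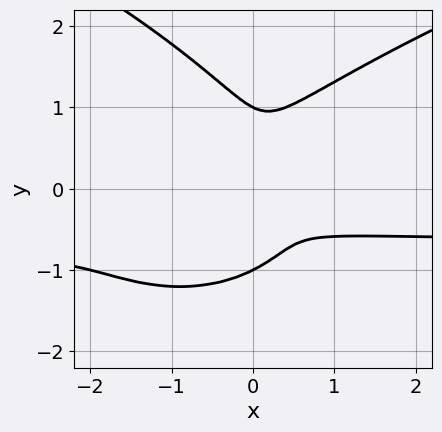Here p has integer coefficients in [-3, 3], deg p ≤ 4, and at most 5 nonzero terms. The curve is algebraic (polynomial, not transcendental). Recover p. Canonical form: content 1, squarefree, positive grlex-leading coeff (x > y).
deg p = 4. A generic line meets the curve in up to 4 points.
From the visible intercepts: the y-axis gridline crossings are at y ∈ {-1, 1}.
Together with the visible shape, these determine p as stated.

2*y^4 - 3*x^2*y + 2*x*y^2 - 2*x^2 - 2*y^2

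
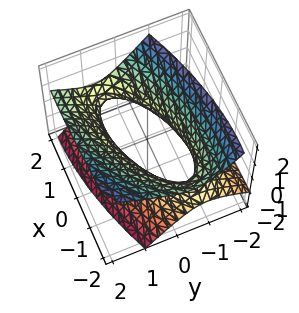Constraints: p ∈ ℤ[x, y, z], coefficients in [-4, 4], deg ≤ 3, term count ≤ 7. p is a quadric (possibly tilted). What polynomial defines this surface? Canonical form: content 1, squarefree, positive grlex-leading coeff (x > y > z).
x^2 - 2*x*y + 3*y^2 - 2*y*z - 3*z^2 - 2

First, the degree is 2 — a generic line meets the surface in up to 2 points.
Next, from the visible intercepts: it misses every integer gridline on the z-axis.
Finally, fitting integer coefficients to these (and the overall shape) gives p.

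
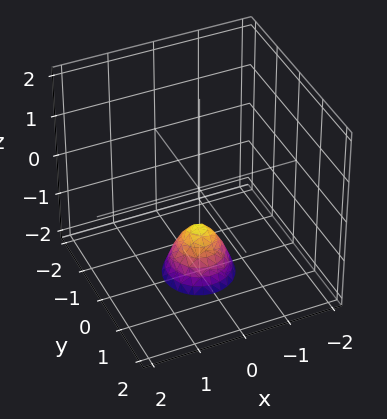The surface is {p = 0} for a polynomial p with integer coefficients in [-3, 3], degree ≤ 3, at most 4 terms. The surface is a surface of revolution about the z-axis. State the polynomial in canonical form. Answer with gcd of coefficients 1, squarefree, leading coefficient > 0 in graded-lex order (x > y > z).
First, the degree is 2 — no degree-1 surface has this shape.
Next, symmetry: the z-axis is an axis of rotation, so x and y enter only as x² + y².
Next, checking where it meets the axes: the surface avoids every integer x-axis point in the box; a circular section at z = -2 has radius between 0 and 1; the surface avoids every integer y-axis point in the box; it crosses the z-axis at the gridline z = -1.
Finally, matching integer coefficients to the picture gives p.

2*x^2 + 2*y^2 + z + 1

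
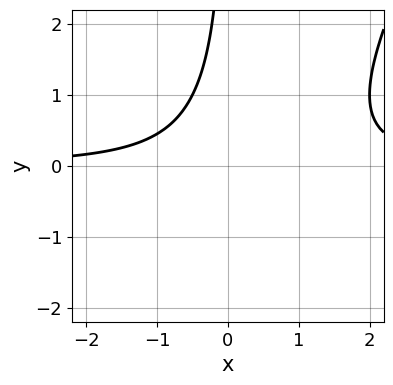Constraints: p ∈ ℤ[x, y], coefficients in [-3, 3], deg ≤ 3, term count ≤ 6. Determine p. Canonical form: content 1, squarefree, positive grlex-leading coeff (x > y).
First, the degree is 3 — the shape is more complex than any degree-2 curve.
Then, from the visible intercepts: the curve avoids every integer y-axis point in the box; no x-intercept at any integer in the box.
Finally, together with the visible shape, these determine p as stated.

2*x^2*y - x*y^2 - 2*x*y - 2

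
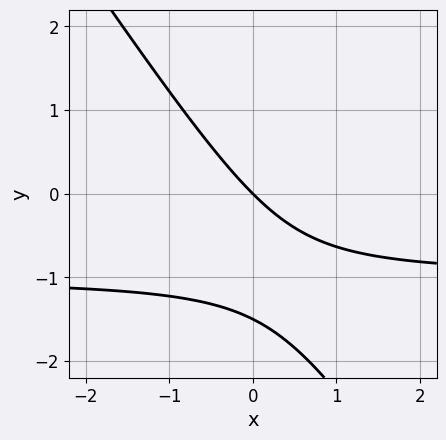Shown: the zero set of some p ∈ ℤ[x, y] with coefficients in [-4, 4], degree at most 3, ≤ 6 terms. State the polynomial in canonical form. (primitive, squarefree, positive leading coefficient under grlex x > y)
1. Degree: a generic line meets the curve in up to 2 points, so deg p = 2.
2. From the axis intercepts and sections: it meets the x-axis at x = 0 (among the integer gridlines); it crosses the y-axis at the gridline y = 0.
3. The integer polynomial consistent with all of this is the stated p.

3*x*y + 2*y^2 + 3*x + 3*y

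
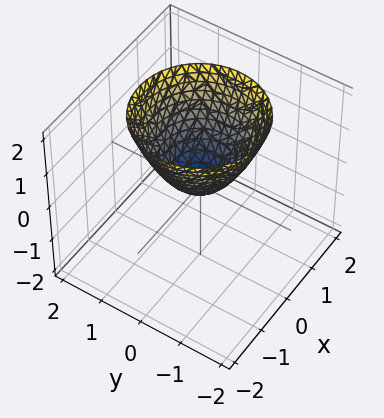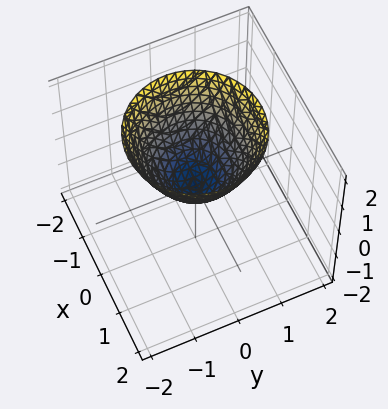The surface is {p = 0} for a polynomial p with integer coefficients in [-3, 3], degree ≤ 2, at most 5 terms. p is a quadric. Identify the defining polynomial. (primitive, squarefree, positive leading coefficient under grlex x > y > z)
First, the degree is 2 — a paraboloid; a quadric.
Then, by symmetry, every cross-section ⟂ z is a circle, so x, y appear only via x² + y².
Then, from the visible intercepts: one x-axis crossing is at x = 0; a circular section at z = 2 has radius between 1 and 2.
Finally, putting this together gives p.

x^2 + y^2 - z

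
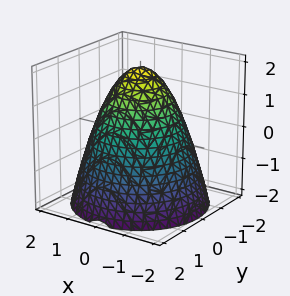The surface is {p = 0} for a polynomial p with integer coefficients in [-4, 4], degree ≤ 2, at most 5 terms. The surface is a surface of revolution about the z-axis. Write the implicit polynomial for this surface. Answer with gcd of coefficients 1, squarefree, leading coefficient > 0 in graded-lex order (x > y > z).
1. Degree: a generic line meets the surface in up to 2 points, so deg p = 2.
2. By symmetry, every cross-section ⟂ z is a circle, so x, y appear only via x² + y².
3. From the visible intercepts: a circular section at z = 1 has radius exactly 1; it meets the z-axis at z = 2 (among the integer gridlines).
4. Together with the visible shape, these determine p as stated.

x^2 + y^2 + z - 2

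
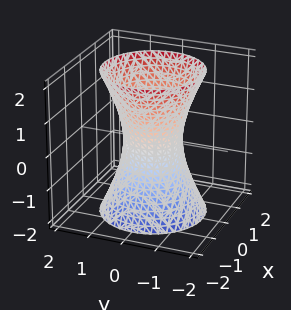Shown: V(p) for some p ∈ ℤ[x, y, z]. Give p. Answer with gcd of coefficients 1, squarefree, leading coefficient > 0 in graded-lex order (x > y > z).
3*x^2 + 3*y^2 - z^2 - 2

Degree: no degree-1 surface has this shape, so deg p = 2.
By symmetry, the z-axis is an axis of rotation, so x and y enter only as x² + y².
Checking where it meets the axes: the surface avoids every integer z-axis point in the box; a circular section at z = 2 has radius between 1 and 2.
These observations pin down the coefficients.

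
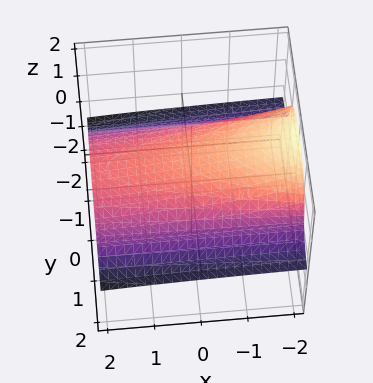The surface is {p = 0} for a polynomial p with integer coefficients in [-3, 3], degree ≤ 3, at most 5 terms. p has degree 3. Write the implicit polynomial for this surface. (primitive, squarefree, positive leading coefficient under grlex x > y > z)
x*z^2 + y^2*z + 2*z^3 + y^2 - 2

(a) Degree: no degree-2 surface has this shape, so deg p = 3.
(b) From the axis intercepts and sections: it crosses the z-axis at the gridline z = 1; the surface avoids every integer x-axis point in the box.
(c) Assembling these constraints gives the stated polynomial.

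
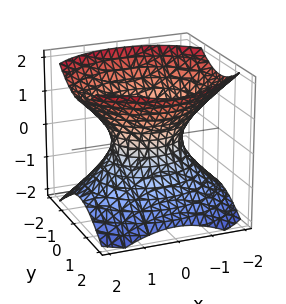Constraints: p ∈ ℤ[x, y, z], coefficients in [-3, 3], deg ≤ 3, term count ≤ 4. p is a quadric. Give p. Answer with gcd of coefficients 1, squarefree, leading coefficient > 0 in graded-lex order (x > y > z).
1. The degree is 2 — one connected sheet with a waist; a quadric.
2. Symmetries: it's symmetric under z → −z, forcing even powers of z; mirror symmetry y ↦ −y ⇒ only even powers of y; it's symmetric under x → −x, forcing even powers of x.
3. Against the integer gridlines: the x-axis gridline crossings are at x ∈ {-1, 1}; it misses every integer gridline on the z-axis.
4. Solving for integer coefficients yields p as stated.

2*x^2 + 3*y^2 - 3*z^2 - 2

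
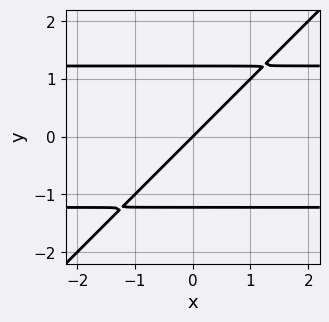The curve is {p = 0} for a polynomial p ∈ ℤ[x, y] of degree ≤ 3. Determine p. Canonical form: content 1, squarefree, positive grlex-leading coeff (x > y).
1. The degree is 3 — the shape is more complex than any degree-2 curve.
2. From the visible intercepts: one x-axis crossing is at x = 0; it meets the y-axis at y = 0 (among the integer gridlines).
3. Solving for integer coefficients yields p as stated.

2*x*y^2 - 2*y^3 - 3*x + 3*y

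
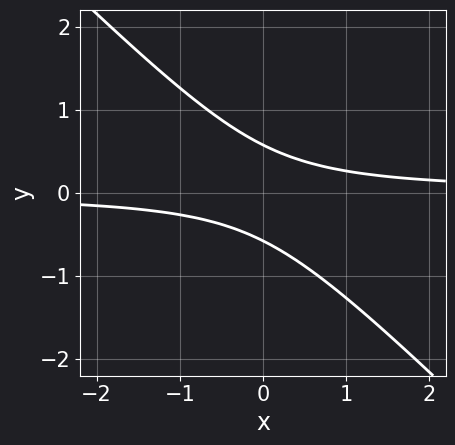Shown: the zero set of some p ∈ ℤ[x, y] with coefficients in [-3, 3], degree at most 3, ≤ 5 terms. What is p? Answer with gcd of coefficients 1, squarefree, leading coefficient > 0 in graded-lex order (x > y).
3*x*y + 3*y^2 - 1

1. The degree is 2 — no degree-1 curve has this shape.
2. From the visible intercepts: the curve avoids every integer x-axis point in the box.
3. Fitting integer coefficients to these (and the overall shape) gives p.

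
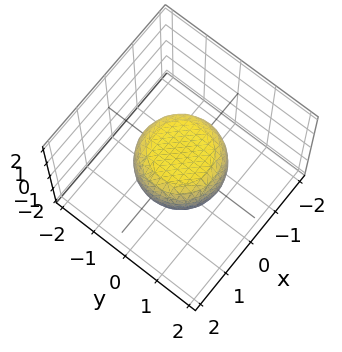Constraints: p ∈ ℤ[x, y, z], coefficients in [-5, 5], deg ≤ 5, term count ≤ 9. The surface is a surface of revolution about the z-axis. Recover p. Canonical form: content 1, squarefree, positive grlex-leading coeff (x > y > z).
2*x^4 + 4*x^2*y^2 + 2*y^4 - x^2 - y^2 + 3*z^2 - 2

(a) Degree: no degree-3 surface has this shape, so deg p = 4.
(b) Symmetries: the z-axis is an axis of rotation, so x and y enter only as x² + y².
(c) From the axis intercepts and sections: a circular section at z = 0 has radius between 1 and 2.
(d) Fitting integer coefficients to these (and the overall shape) gives p.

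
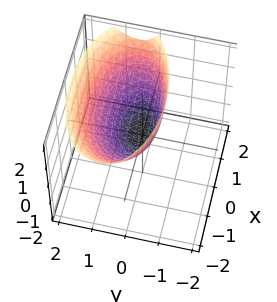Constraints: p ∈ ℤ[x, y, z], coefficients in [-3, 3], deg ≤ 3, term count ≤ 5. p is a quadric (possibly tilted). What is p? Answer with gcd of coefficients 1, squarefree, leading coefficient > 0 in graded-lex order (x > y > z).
First, the degree is 2 — no degree-1 surface has this shape.
Next, reading off the gridlines: it crosses the z-axis at the gridline z = 0; it crosses the x-axis at the gridline x = 0.
Finally, matching integer coefficients to the picture gives p.

x^2 + 3*y^2 - 2*y*z - 2*z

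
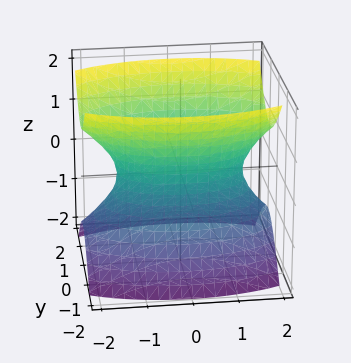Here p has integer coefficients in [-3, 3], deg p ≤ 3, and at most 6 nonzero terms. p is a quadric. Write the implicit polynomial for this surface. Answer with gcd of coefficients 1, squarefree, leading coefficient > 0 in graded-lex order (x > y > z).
(a) Degree: an hourglass — one-sheet hyperboloid; a quadric, so deg p = 2.
(b) Symmetries: it's symmetric under z → −z, forcing even powers of z; mirror symmetry x ↦ −x ⇒ only even powers of x; the y ↦ −y reflection is a symmetry, so y appears only in even powers.
(c) From the visible intercepts: no z-intercept at any integer in the box.
(d) Solving for integer coefficients yields p as stated.

x^2 + 3*y^2 - 2*z^2 - 2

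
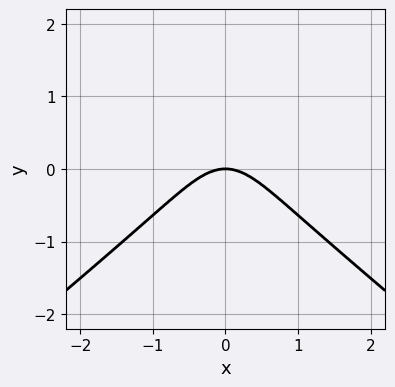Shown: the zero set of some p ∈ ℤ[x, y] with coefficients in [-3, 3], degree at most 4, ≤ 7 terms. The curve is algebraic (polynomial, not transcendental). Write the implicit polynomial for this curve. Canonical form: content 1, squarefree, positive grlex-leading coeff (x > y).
First, degree: a generic line meets the curve in up to 3 points, so deg p = 3.
Then, symmetries: the x ↦ −x reflection is a symmetry, so x appears only in even powers.
Then, checking where it meets the axes: it meets the y-axis at y = 0 (among the integer gridlines); it crosses the x-axis at the gridline x = 0.
Finally, the integer polynomial consistent with all of this is the stated p.

2*x^2*y - 3*y^3 - 2*x^2 + 3*y^2 - 2*y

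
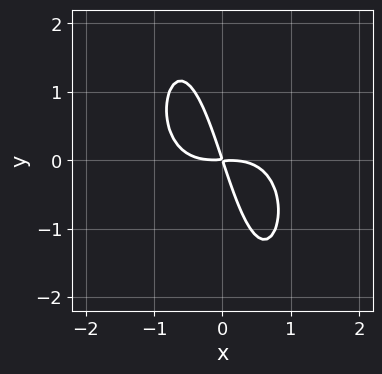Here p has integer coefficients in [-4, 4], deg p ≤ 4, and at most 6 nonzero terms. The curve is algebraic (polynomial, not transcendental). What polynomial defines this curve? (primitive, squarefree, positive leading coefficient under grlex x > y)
(a) Degree: the shape is more complex than any degree-3 curve, so deg p = 4.
(b) Matching integer coefficients to the picture gives p.

2*x^4 + x^2*y^2 + 3*x*y + y^2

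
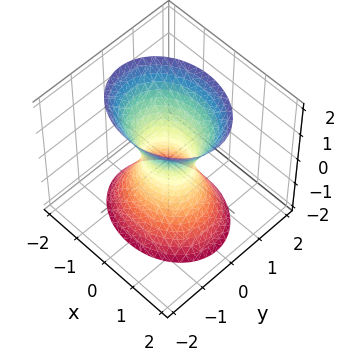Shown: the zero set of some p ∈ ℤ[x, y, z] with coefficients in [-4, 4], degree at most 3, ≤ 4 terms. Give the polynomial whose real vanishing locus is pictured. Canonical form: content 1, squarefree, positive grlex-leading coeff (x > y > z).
2*x^2 + 3*y^2 - z^2 - 1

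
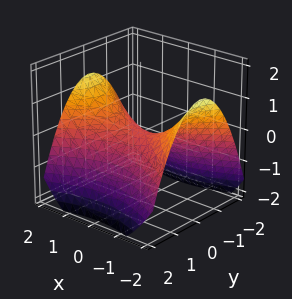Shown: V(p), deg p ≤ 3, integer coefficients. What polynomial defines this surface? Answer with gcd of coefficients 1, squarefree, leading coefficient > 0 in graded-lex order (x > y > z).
First, deg p = 2. A saddle surface; a quadric.
Then, symmetries: it's symmetric under x → −x, forcing even powers of x; it's symmetric under y → −y, forcing even powers of y.
Then, checking where it meets the axes: one x-axis crossing is at x = 0; it crosses the z-axis at the gridline z = 0; it crosses the y-axis at the gridline y = 0.
Finally, matching integer coefficients to the picture gives p.

x^2 - 2*y^2 - 3*z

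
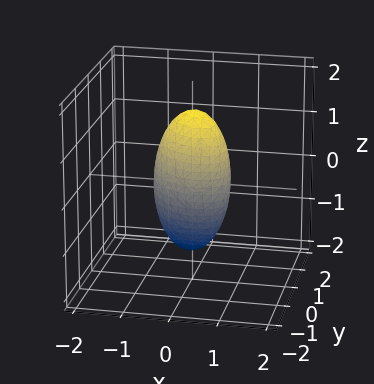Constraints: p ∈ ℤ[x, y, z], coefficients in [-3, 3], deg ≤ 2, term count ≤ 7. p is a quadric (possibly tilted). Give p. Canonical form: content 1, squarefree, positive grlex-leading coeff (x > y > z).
1. Degree: a generic line meets the surface in up to 2 points, so deg p = 2.
2. The integer polynomial consistent with all of this is the stated p.

3*x^2 + 2*x*y + 3*y^2 + 2*y*z + z^2 - 2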